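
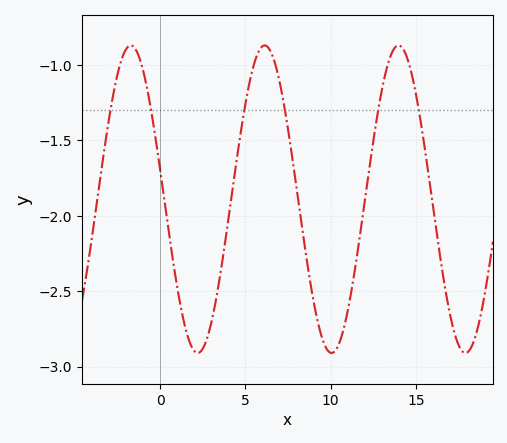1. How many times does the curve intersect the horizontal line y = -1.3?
6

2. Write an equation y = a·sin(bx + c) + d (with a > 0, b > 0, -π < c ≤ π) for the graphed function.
y = 1.02sin(0.8x + 3) - 1.89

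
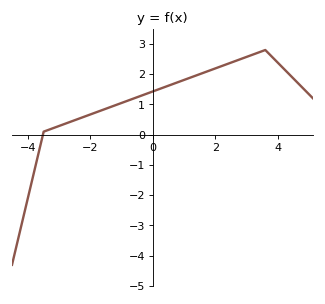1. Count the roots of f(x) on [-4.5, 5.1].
1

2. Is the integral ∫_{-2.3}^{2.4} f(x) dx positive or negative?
positive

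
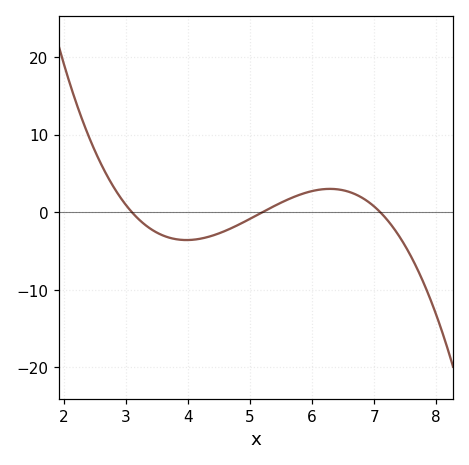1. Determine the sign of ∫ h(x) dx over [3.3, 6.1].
negative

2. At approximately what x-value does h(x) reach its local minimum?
4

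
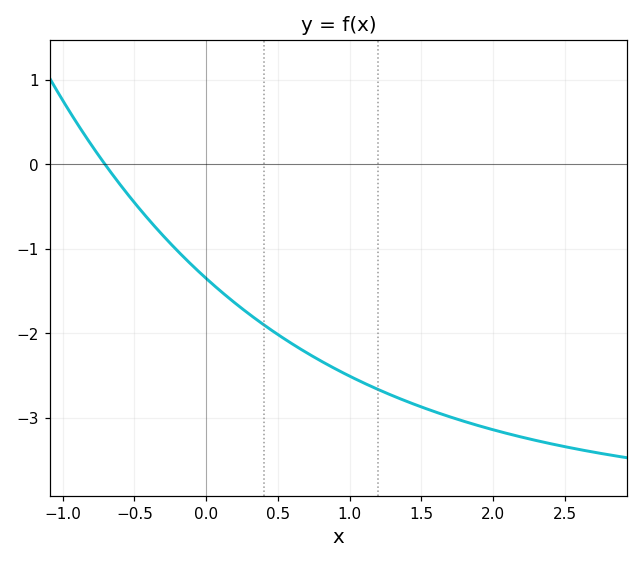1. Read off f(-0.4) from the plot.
-0.7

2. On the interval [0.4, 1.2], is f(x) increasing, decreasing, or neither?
decreasing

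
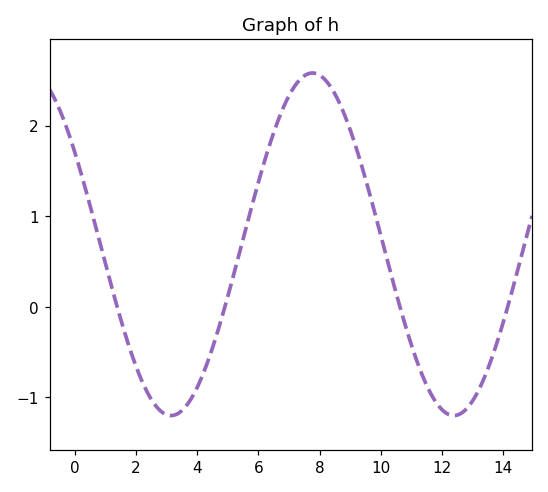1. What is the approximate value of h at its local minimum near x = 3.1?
-1.2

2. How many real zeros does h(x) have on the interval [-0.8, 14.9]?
4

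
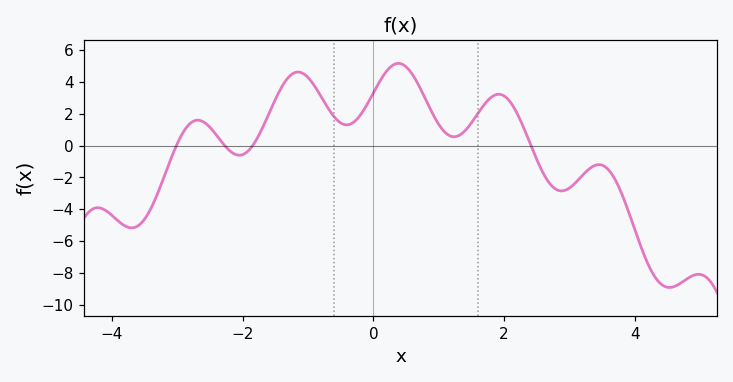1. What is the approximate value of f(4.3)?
-8.2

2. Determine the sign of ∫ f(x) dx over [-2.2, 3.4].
positive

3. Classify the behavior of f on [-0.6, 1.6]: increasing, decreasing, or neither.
neither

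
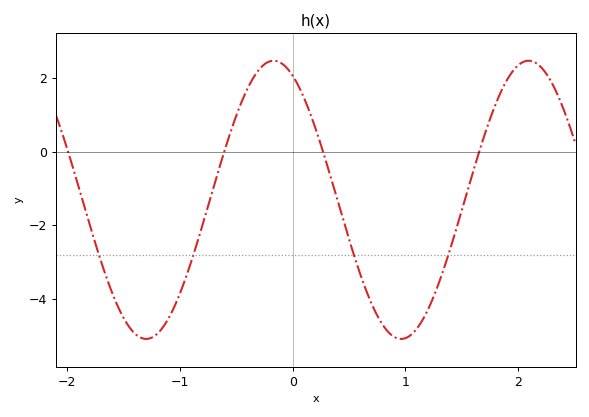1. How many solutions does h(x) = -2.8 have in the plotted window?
4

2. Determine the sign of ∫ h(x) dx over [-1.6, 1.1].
negative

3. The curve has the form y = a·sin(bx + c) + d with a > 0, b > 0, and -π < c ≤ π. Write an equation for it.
y = 3.78sin(2.78x + 2.04) - 1.31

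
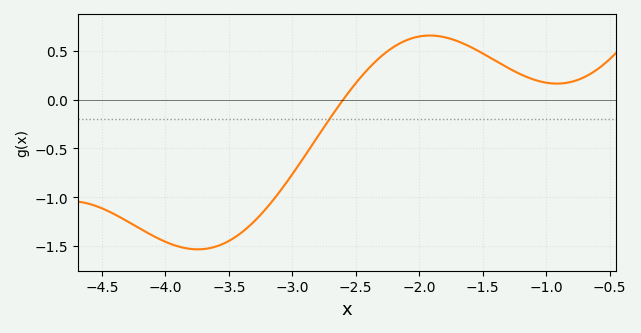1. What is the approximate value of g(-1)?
0.15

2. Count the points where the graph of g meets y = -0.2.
1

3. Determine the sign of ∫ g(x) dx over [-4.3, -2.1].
negative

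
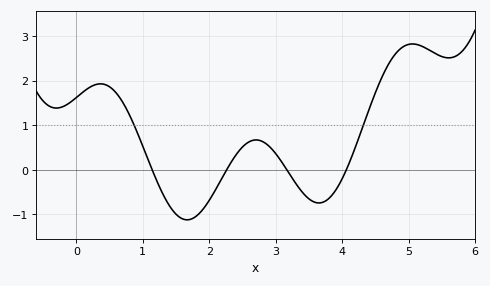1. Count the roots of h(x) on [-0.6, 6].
4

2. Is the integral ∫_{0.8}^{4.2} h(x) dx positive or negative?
negative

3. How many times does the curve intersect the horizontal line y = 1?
2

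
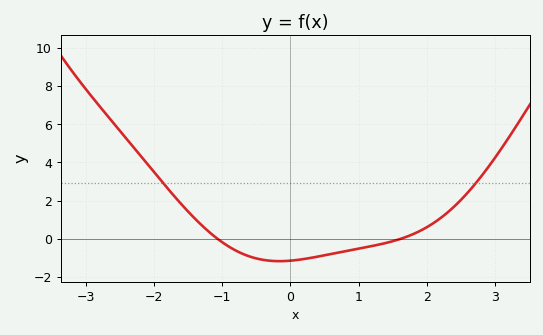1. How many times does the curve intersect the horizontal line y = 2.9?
2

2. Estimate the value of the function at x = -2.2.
4.4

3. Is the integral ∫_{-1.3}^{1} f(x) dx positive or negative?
negative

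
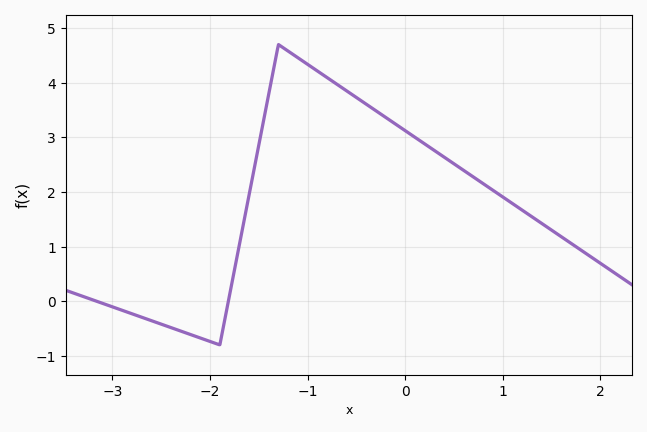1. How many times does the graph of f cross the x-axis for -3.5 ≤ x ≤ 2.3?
2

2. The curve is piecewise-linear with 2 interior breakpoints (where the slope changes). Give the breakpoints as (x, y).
(-1.9, -0.8); (-1.3, 4.7)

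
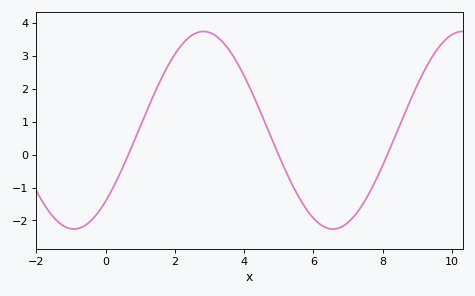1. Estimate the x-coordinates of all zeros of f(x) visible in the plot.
0.658, 4.99, 8.14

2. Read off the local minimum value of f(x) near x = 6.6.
-2.26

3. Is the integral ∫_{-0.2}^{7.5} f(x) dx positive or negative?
positive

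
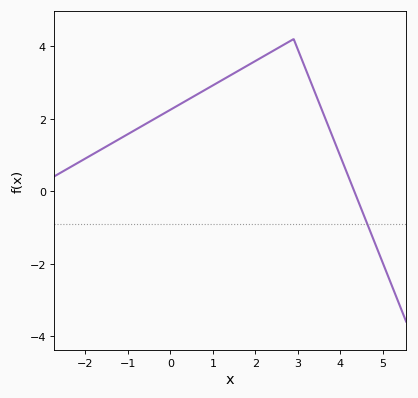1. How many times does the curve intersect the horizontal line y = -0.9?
1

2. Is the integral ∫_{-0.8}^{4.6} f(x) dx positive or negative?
positive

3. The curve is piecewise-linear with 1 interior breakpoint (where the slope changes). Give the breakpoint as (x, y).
(2.9, 4.2)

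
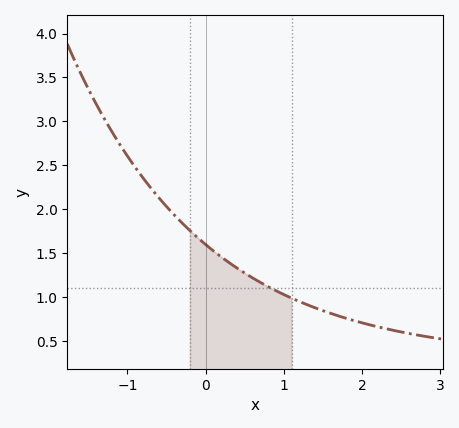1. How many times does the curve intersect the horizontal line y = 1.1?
1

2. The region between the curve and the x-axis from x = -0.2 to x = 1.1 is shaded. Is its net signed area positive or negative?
positive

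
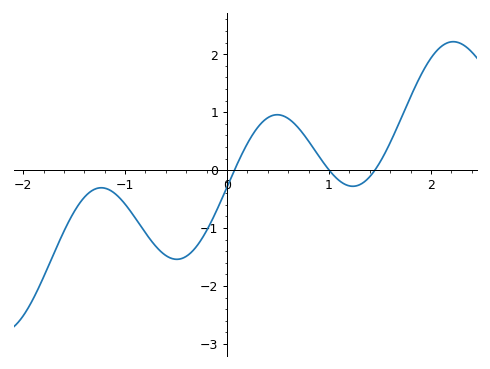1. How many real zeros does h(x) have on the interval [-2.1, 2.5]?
3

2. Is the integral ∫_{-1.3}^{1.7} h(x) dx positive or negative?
negative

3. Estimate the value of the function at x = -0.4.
-1.5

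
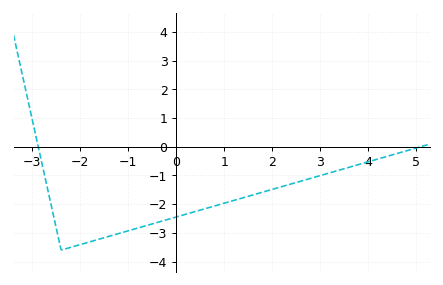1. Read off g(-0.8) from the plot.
-2.8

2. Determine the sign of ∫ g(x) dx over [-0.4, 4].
negative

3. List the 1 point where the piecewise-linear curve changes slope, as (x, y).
(-2.4, -3.6)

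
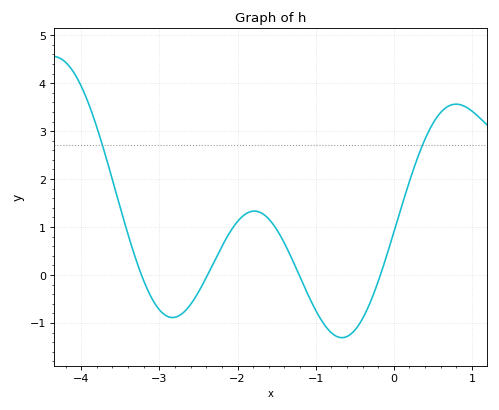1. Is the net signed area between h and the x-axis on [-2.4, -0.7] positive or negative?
positive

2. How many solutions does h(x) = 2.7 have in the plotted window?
2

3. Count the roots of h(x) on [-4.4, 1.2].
4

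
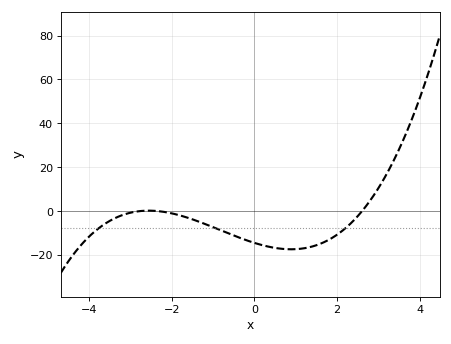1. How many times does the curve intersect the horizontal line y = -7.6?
3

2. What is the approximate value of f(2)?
-10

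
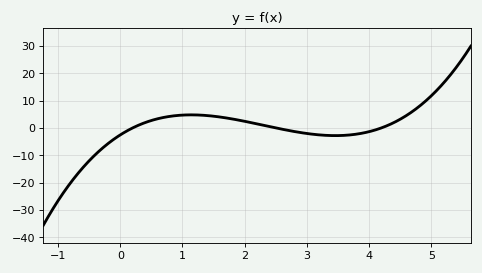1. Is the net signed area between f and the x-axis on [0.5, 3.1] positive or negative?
positive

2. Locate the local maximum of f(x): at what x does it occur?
1.14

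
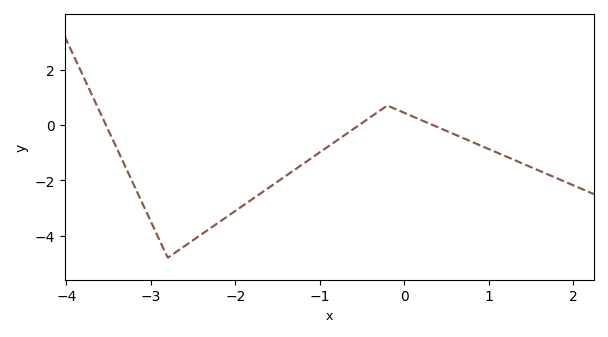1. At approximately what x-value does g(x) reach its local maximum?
-0.2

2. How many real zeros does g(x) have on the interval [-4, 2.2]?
3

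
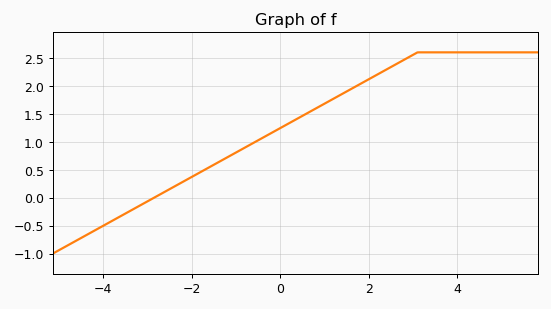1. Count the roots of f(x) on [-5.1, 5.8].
1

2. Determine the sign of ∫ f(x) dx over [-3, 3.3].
positive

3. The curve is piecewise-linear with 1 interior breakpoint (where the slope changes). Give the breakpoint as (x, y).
(3.1, 2.6)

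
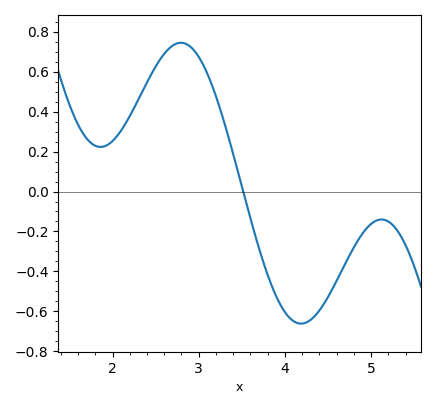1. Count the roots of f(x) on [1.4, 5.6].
1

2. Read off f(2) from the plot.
0.26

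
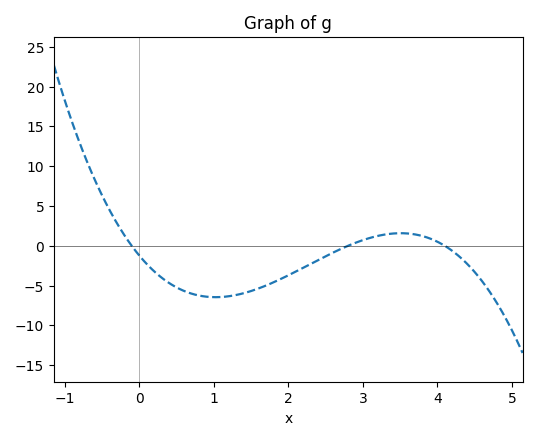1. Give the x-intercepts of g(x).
-0.1, 2.8, 4.1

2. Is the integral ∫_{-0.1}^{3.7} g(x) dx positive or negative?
negative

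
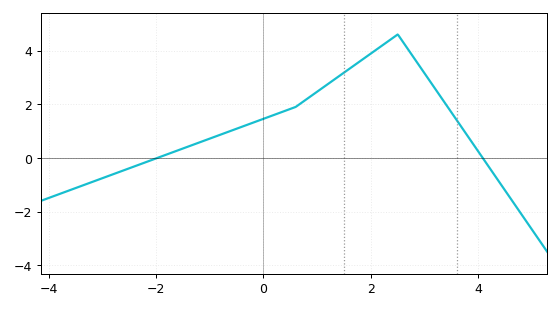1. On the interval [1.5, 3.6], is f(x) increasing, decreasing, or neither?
neither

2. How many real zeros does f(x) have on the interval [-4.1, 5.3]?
2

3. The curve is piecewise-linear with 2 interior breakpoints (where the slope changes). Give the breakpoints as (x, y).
(0.6, 1.9); (2.5, 4.6)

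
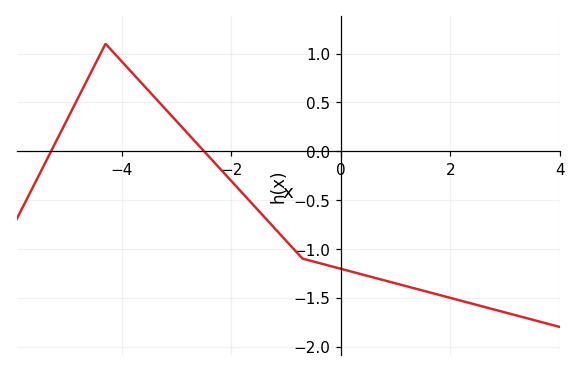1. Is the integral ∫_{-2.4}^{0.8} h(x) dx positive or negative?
negative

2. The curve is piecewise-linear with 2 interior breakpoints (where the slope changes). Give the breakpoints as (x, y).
(-4.3, 1.1); (-0.7, -1.1)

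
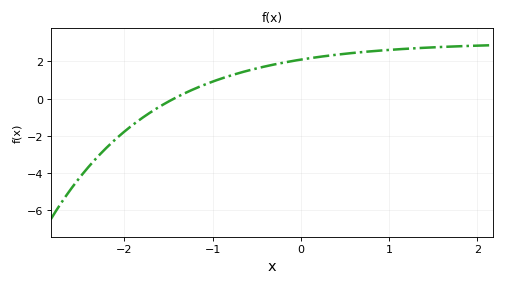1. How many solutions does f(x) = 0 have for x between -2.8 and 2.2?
1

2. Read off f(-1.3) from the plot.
0.33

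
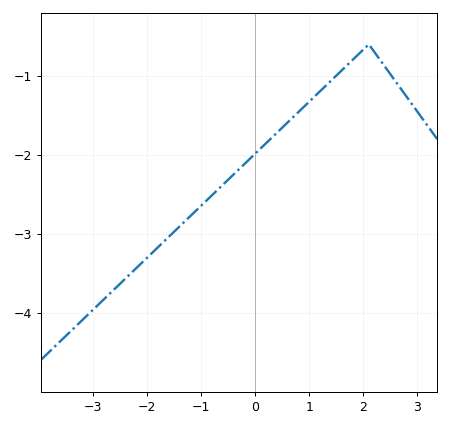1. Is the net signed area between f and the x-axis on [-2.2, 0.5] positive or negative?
negative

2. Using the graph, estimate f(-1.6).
-3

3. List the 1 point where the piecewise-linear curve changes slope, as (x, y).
(2.1, -0.6)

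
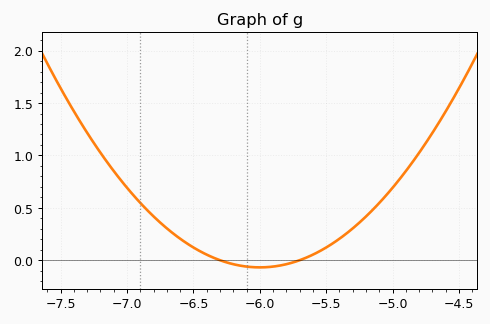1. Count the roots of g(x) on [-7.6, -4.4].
2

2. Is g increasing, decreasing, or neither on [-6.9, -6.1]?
decreasing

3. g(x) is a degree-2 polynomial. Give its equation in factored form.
y = 0.76(x + 6.3)(x + 5.7)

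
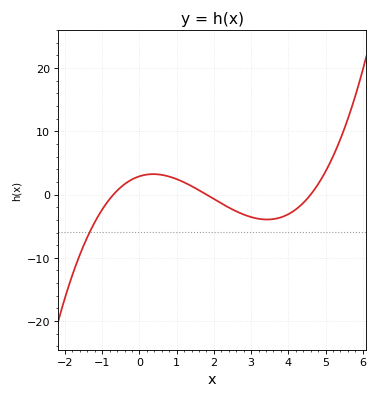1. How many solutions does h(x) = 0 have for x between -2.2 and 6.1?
3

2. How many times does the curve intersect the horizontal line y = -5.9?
1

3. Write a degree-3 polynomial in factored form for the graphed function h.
y = 0.5(x + 0.7)(x - 1.8)(x - 4.6)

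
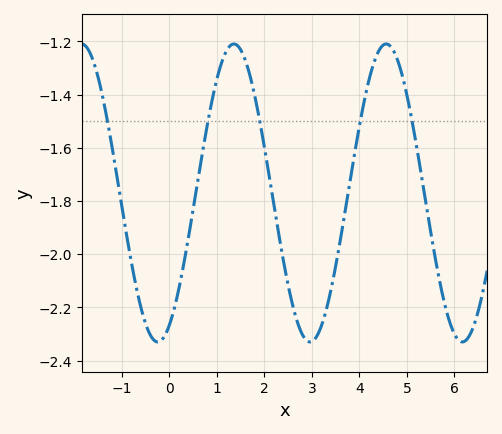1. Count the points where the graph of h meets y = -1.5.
5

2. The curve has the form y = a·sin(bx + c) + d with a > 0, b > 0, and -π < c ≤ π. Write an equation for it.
y = 0.56sin(1.96x - 1.09) - 1.77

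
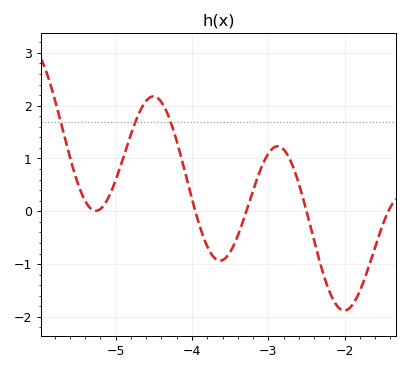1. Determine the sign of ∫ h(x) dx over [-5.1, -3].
positive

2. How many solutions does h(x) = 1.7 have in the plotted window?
3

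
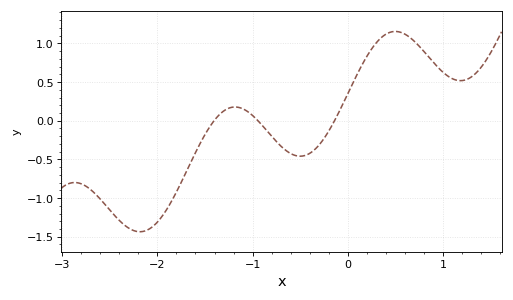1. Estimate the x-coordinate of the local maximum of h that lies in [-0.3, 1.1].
0.499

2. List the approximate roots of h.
-1.4, -0.944, -0.139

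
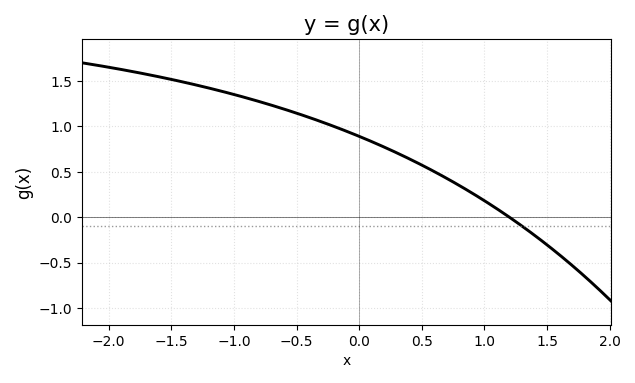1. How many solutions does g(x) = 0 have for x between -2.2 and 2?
1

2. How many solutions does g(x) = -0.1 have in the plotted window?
1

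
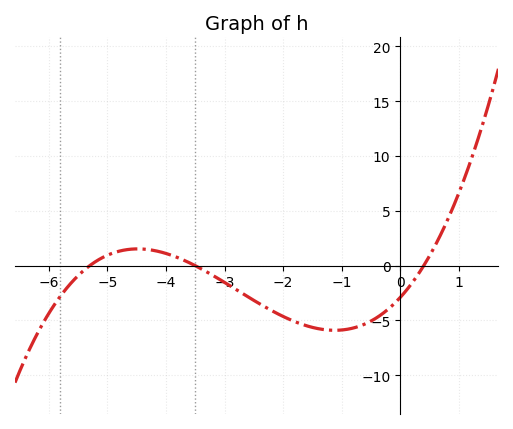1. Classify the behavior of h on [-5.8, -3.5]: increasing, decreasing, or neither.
neither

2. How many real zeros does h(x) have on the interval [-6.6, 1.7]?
3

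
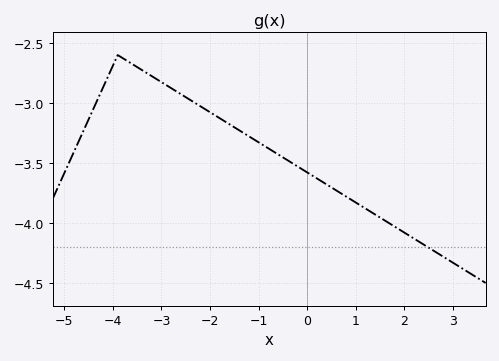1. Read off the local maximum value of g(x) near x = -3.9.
-2.6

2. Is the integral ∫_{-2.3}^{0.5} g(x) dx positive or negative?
negative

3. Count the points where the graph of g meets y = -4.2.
1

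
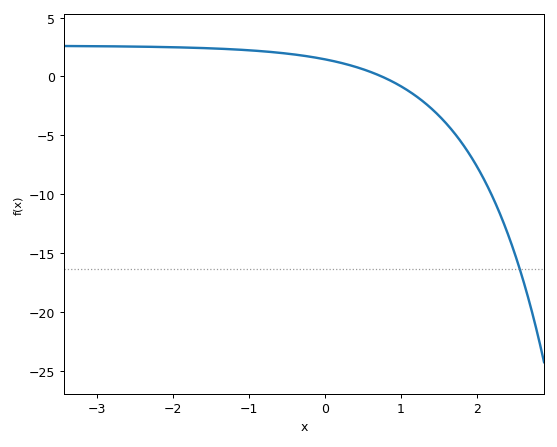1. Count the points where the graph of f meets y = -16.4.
1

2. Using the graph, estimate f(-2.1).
2.49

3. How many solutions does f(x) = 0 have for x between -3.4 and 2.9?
1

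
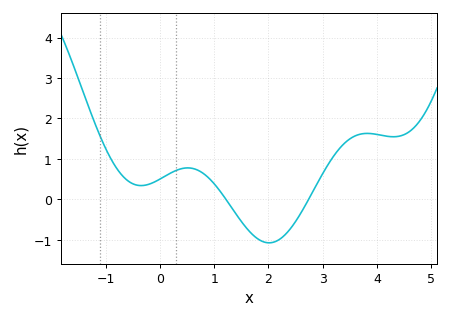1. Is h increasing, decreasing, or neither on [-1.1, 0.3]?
neither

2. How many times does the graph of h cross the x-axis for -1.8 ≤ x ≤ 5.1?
2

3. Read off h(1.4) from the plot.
-0.4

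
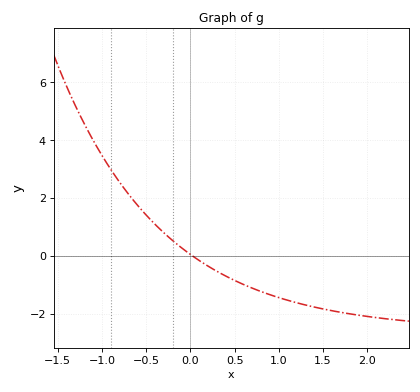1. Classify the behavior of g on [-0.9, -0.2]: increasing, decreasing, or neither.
decreasing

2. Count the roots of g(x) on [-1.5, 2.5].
1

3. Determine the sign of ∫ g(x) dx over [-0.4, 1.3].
negative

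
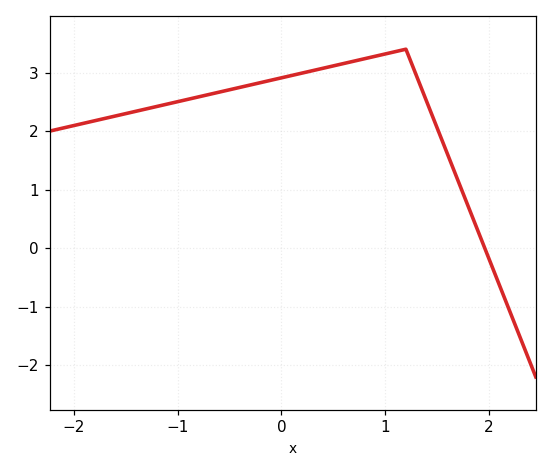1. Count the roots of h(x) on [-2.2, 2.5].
1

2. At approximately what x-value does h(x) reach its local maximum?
1.2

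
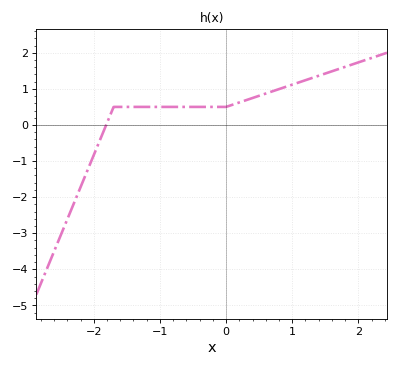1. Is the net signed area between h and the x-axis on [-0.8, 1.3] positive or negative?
positive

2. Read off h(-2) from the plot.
-0.835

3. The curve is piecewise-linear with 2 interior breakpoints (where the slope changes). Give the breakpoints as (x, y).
(-1.7, 0.5); (0, 0.5)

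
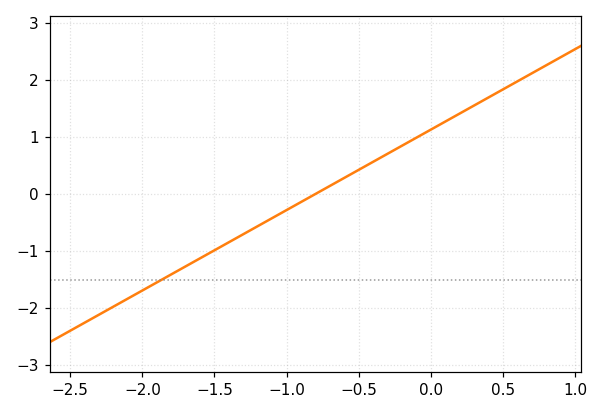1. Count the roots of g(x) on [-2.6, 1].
1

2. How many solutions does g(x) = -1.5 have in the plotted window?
1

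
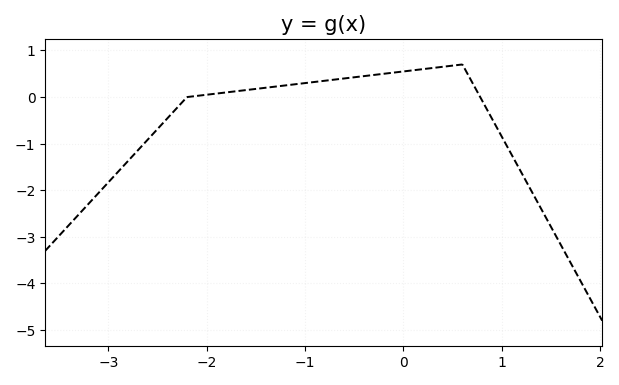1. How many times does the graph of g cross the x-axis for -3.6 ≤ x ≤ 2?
2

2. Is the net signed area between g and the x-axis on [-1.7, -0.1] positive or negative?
positive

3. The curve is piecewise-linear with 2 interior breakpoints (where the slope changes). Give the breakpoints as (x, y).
(-2.2, 0); (0.6, 0.7)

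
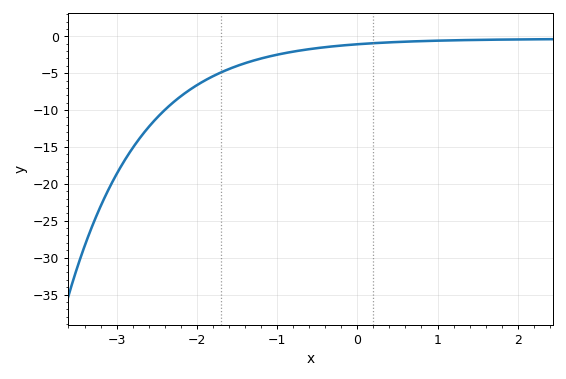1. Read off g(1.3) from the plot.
-0.524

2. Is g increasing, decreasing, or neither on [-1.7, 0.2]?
increasing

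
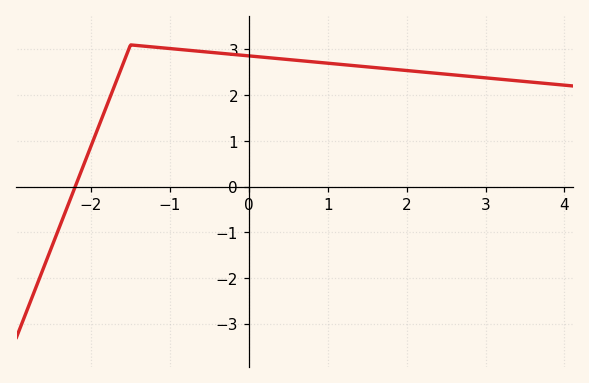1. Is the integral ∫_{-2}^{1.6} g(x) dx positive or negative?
positive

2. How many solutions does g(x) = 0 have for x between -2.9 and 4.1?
1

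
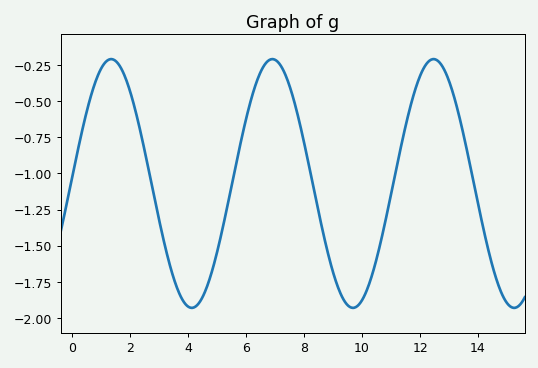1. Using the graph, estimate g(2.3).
-0.66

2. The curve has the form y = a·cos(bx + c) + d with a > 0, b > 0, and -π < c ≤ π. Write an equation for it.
y = 0.86cos(1.1x - 1.5) - 1.07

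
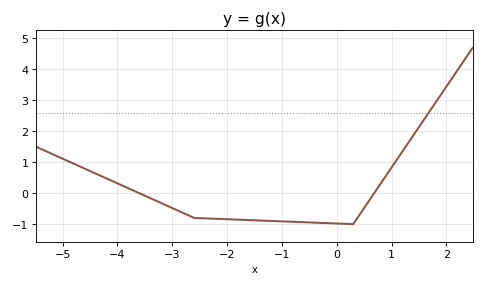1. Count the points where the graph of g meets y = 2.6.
1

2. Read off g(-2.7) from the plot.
-0.72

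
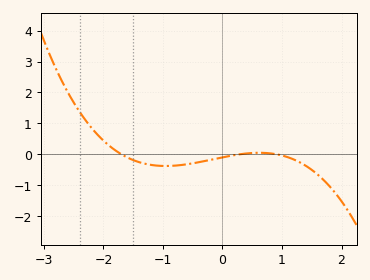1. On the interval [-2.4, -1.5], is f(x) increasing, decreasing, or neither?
decreasing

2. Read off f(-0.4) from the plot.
-0.26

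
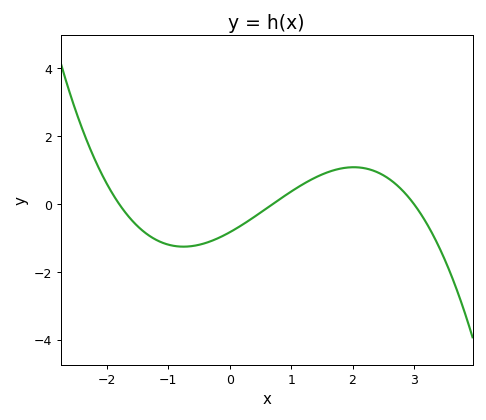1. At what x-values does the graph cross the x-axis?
-1.8, 0.7, 3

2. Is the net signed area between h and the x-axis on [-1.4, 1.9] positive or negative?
negative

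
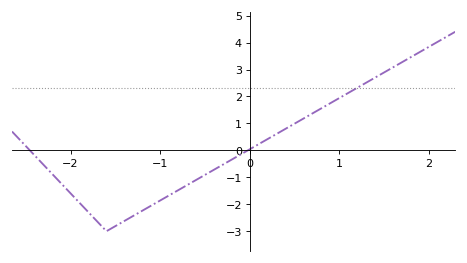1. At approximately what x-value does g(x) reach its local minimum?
-1.6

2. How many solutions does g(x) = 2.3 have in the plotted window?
1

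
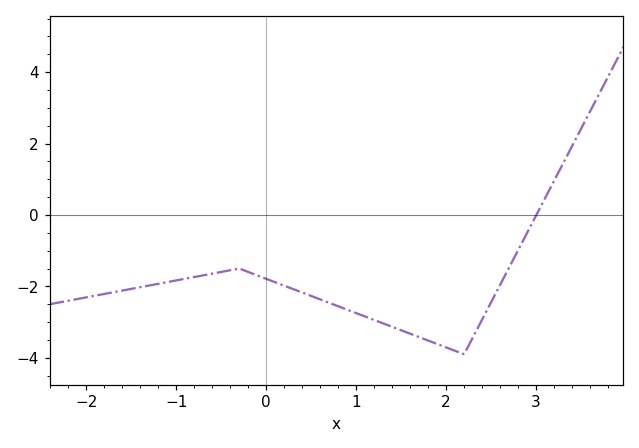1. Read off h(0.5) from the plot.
-2.27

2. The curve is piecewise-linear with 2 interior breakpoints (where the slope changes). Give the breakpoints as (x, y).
(-0.3, -1.5); (2.2, -3.9)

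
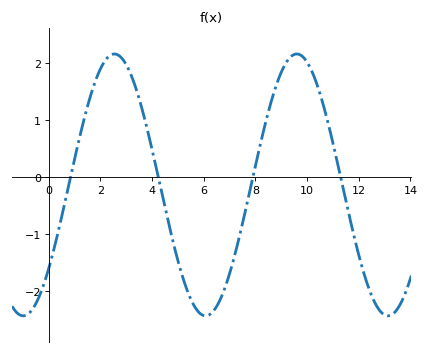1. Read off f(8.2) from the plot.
0.591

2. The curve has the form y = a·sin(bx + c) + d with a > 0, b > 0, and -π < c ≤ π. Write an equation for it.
y = 2.3sin(0.89x - 0.692) - 0.14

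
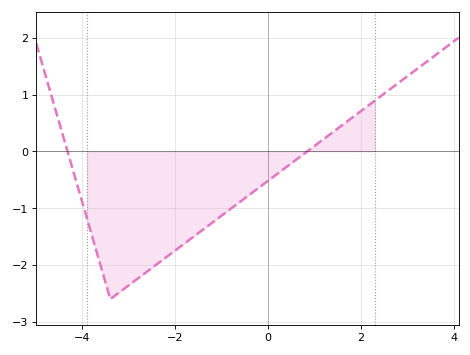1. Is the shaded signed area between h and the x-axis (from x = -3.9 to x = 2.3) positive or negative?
negative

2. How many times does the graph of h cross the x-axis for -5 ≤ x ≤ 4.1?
2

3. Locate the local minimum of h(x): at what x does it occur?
-3.4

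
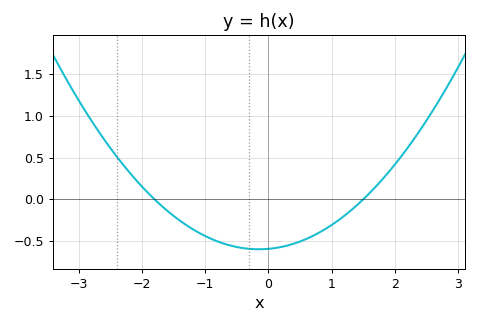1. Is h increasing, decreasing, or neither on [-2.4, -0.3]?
decreasing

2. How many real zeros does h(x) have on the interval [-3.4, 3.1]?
2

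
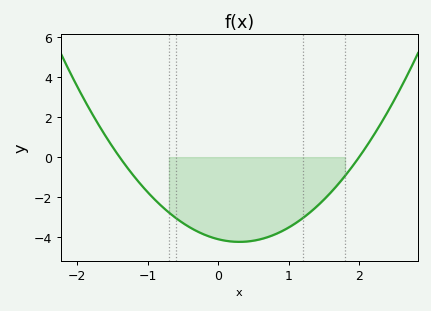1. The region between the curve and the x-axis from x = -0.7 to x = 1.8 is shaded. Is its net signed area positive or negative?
negative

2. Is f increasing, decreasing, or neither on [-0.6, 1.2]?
neither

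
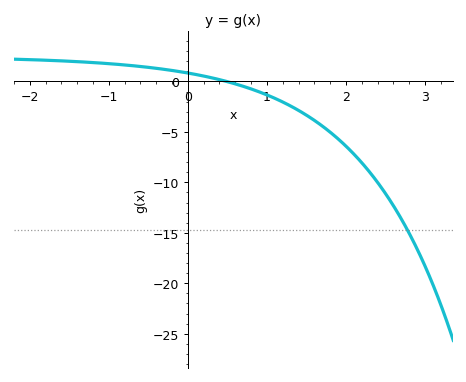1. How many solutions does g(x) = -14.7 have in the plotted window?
1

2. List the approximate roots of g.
0.5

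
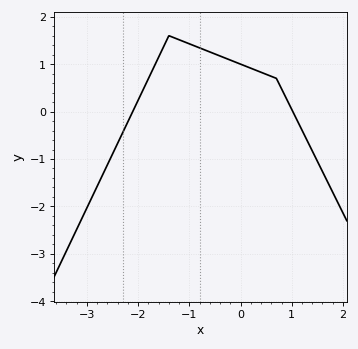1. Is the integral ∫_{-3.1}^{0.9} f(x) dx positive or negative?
positive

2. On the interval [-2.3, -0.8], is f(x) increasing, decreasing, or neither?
neither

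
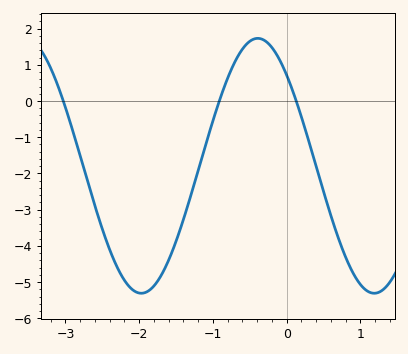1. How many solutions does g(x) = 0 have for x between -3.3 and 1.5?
3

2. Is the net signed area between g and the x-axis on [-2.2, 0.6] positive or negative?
negative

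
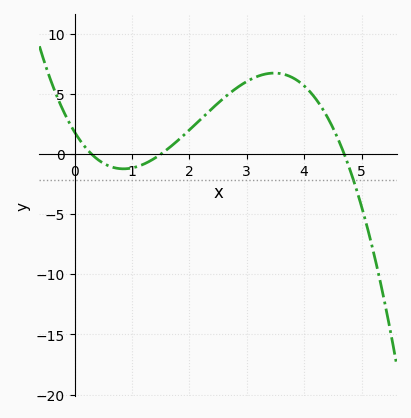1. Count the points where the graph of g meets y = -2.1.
1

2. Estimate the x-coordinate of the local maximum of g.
3.48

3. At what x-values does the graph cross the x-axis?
0.3, 1.5, 4.7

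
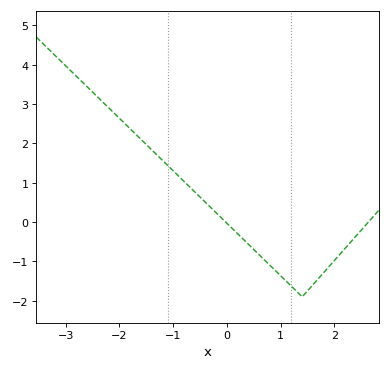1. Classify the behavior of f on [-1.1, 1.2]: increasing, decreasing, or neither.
decreasing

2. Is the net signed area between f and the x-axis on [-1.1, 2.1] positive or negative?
negative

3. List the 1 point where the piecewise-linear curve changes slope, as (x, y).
(1.4, -1.9)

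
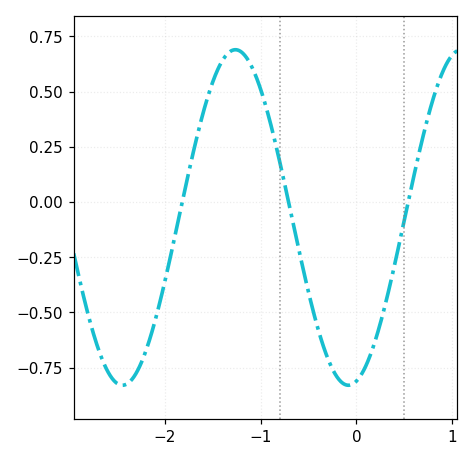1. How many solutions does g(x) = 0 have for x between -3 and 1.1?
3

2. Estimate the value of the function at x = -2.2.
-0.674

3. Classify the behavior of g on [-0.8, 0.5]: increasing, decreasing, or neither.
neither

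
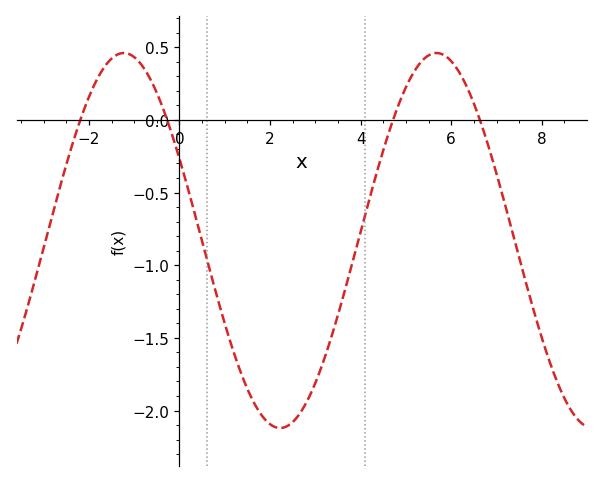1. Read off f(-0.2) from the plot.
-0.067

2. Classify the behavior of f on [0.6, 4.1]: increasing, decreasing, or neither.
neither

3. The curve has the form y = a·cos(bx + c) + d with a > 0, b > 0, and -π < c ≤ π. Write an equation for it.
y = 1.29cos(0.91x + 1.12) - 0.83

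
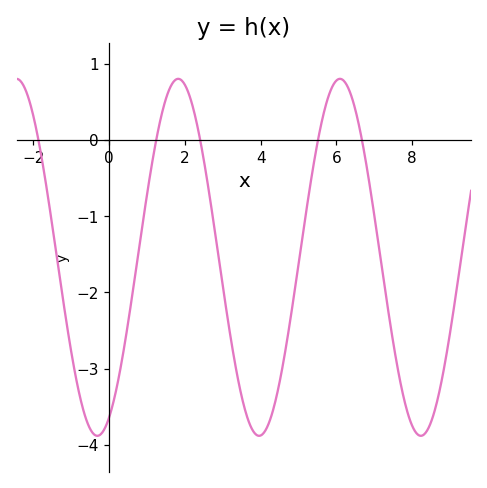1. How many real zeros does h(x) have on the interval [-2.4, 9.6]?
5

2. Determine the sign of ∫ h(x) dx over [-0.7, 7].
negative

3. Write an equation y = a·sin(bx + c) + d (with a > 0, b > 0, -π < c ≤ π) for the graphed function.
y = 2.34sin(1.47x - 1.11) - 1.54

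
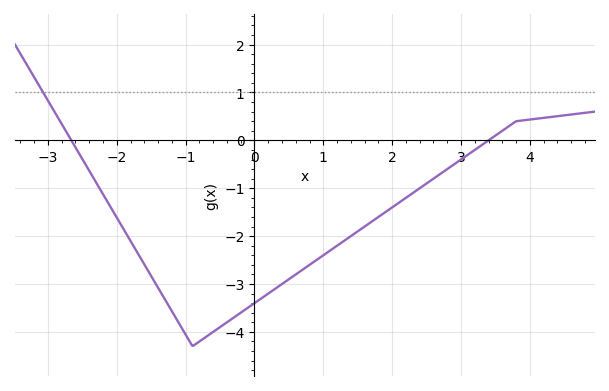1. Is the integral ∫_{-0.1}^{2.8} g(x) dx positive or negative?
negative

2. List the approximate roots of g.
-2.66, 3.4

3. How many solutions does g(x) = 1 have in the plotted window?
1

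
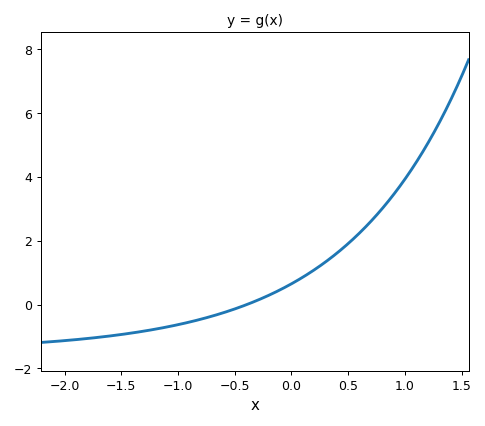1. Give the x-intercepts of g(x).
-0.4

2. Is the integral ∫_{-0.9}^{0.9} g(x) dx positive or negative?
positive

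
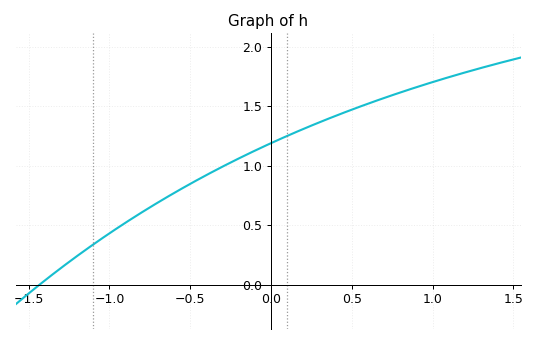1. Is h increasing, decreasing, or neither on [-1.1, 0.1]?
increasing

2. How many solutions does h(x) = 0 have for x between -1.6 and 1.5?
1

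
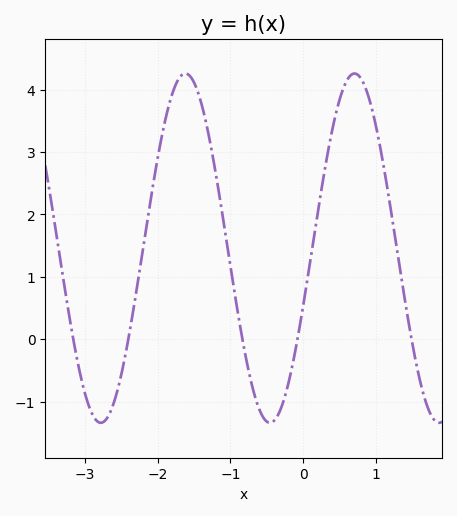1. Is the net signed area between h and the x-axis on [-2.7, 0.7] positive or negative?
positive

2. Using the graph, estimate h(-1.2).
2.6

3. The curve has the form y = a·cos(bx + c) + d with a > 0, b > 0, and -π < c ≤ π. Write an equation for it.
y = 2.8cos(2.7x - 1.9) + 1.46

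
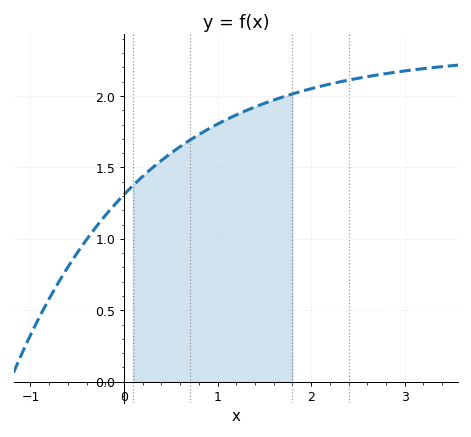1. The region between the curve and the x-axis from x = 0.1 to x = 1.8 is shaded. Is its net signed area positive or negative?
positive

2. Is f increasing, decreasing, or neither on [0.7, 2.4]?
increasing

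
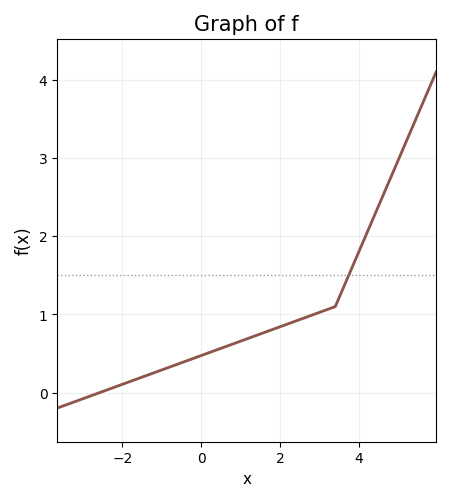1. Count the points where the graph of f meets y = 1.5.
1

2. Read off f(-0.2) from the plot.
0.436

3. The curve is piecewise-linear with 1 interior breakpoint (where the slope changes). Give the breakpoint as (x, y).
(3.4, 1.1)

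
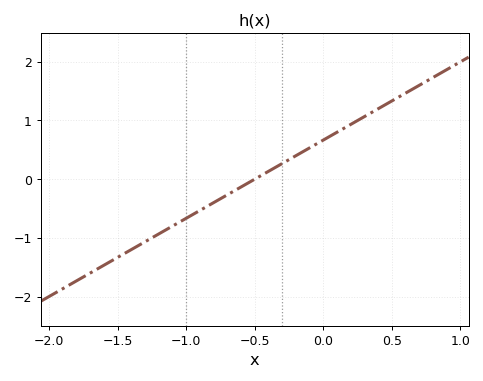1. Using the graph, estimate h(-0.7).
-0.3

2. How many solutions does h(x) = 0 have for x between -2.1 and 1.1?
1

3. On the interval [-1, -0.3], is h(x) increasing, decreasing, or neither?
increasing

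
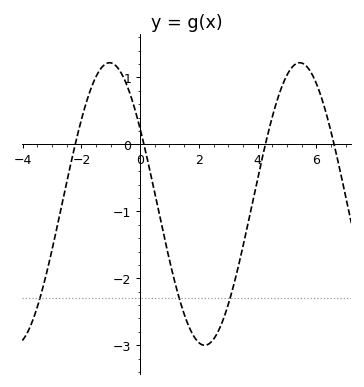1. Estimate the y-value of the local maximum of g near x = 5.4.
1.2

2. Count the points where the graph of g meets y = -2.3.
3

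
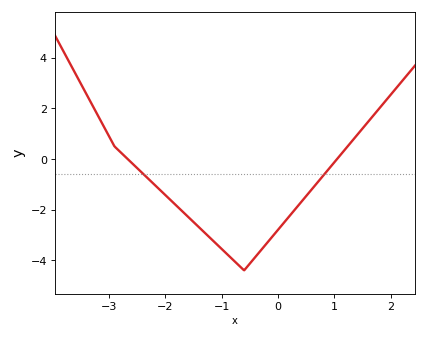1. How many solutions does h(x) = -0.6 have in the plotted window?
2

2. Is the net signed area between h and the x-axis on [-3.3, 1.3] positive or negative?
negative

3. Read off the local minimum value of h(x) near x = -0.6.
-4.4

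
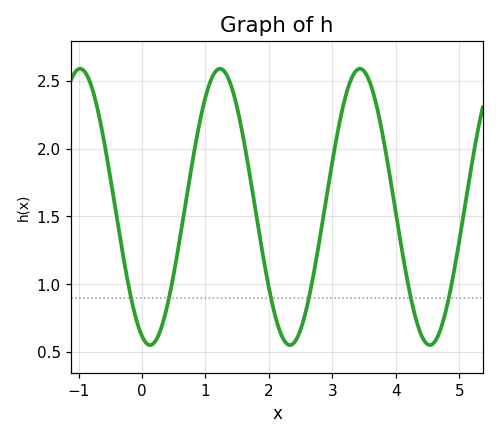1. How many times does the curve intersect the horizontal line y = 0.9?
6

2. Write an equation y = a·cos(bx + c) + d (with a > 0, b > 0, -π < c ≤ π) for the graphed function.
y = 1.02cos(2.85x + 2.78) + 1.57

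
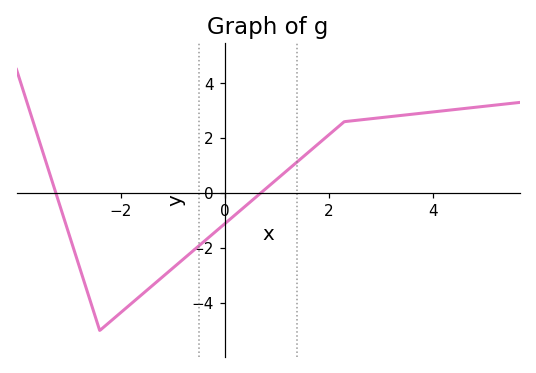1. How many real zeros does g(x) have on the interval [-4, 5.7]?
2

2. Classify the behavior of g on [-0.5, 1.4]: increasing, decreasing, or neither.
increasing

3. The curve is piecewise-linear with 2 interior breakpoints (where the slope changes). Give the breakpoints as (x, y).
(-2.4, -5); (2.3, 2.6)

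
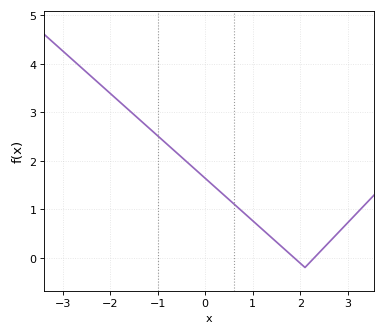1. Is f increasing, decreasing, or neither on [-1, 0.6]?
decreasing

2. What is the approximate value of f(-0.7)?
2.3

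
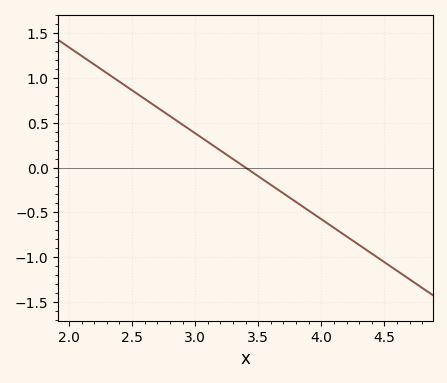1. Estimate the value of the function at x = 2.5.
0.85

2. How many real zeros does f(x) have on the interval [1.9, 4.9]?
1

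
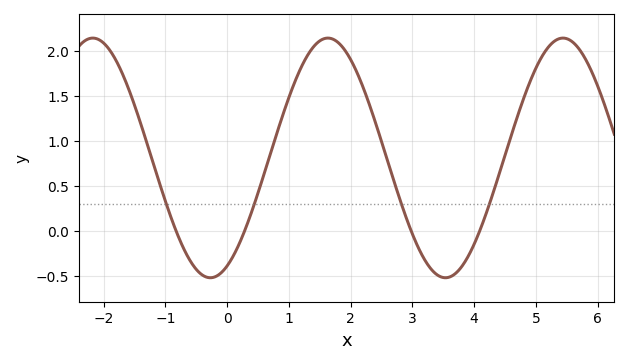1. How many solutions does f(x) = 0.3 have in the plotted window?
4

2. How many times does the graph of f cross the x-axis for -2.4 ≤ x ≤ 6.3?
4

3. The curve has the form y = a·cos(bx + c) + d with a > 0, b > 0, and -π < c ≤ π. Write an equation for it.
y = 1.33cos(1.6x - 2.7) + 0.81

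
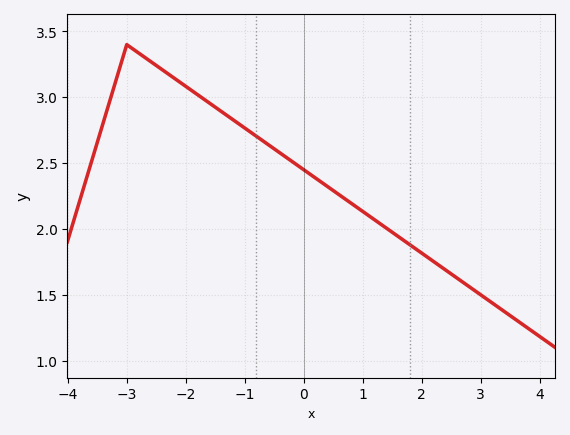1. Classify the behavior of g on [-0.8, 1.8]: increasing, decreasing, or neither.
decreasing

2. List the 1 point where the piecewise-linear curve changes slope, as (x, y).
(-3, 3.4)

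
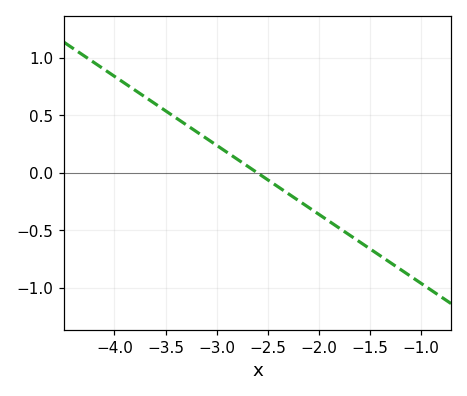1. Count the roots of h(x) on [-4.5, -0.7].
1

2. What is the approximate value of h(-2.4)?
-0.12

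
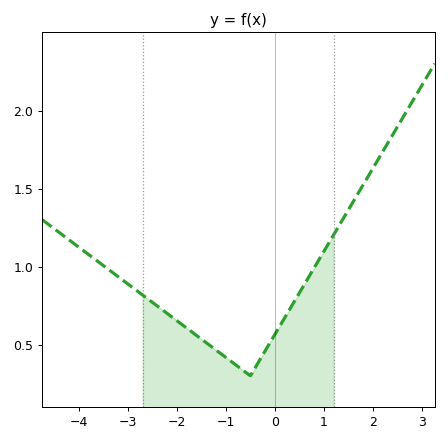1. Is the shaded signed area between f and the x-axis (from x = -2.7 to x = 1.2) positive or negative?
positive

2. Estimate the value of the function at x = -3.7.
1.05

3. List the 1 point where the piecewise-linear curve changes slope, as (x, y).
(-0.5, 0.3)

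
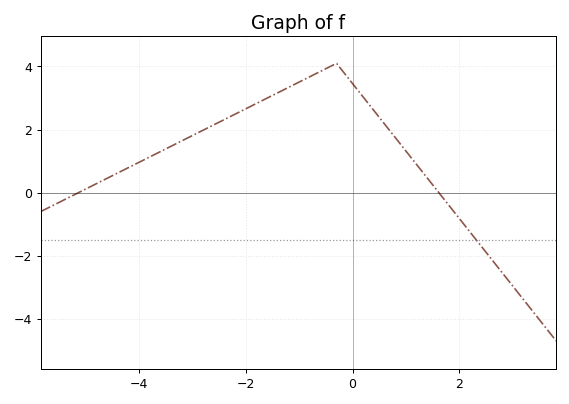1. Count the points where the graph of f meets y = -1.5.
1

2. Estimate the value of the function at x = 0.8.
1.75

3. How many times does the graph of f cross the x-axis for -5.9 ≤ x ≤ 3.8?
2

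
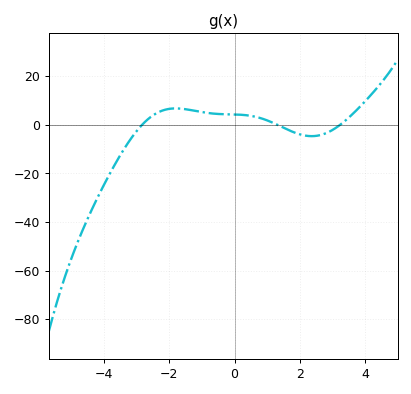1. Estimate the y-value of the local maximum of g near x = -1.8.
6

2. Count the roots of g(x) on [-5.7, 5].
3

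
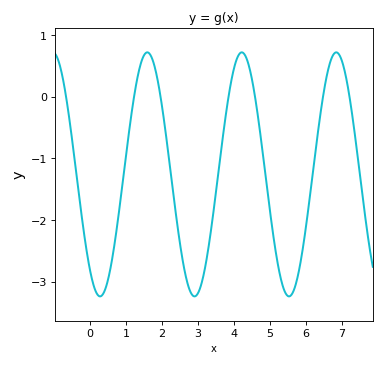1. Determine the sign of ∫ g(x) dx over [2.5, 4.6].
negative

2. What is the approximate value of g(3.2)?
-2.8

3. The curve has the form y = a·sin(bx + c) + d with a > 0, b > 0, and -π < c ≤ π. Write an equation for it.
y = 1.98sin(2.4x - 2.2) - 1.26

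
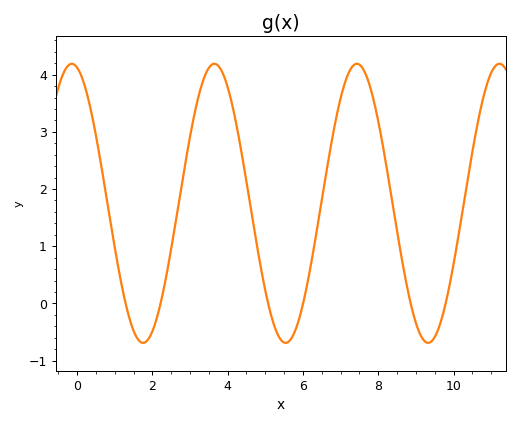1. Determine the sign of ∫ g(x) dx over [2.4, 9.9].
positive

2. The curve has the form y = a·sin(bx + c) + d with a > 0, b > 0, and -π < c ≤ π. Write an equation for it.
y = 2.44sin(1.7x + 1.8) + 1.75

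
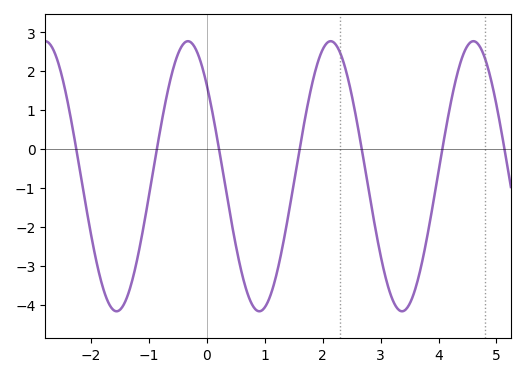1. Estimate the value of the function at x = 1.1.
-3.75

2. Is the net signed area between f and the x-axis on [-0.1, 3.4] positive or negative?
negative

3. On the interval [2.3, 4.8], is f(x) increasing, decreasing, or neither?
neither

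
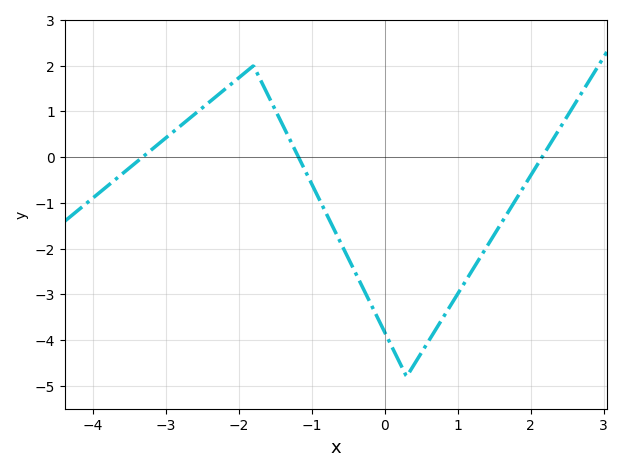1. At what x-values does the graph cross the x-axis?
-3.32, -1.18, 2.16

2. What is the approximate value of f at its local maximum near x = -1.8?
2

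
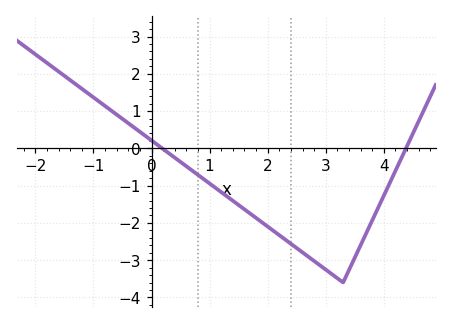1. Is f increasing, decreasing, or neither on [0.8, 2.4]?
decreasing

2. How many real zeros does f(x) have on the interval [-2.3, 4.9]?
2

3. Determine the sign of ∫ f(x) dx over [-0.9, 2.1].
negative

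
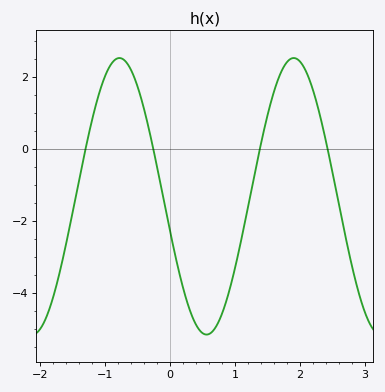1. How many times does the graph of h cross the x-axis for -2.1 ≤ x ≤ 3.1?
4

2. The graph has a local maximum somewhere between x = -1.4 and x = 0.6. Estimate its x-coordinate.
-0.8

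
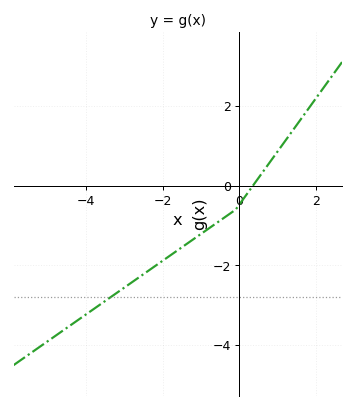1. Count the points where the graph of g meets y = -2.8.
1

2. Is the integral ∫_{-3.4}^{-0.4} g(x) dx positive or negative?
negative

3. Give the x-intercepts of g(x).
0.4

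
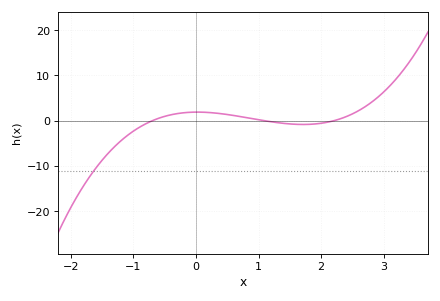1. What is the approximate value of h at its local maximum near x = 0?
1.92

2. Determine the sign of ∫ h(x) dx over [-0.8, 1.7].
positive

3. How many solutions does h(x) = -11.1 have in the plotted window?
1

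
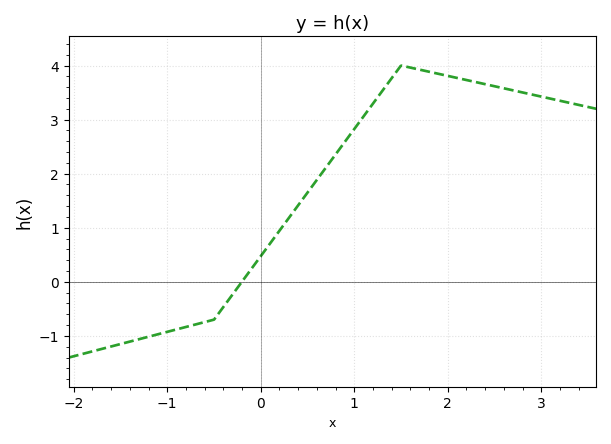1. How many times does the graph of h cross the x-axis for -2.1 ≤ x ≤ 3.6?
1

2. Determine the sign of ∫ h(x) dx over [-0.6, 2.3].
positive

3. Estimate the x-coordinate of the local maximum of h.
1.5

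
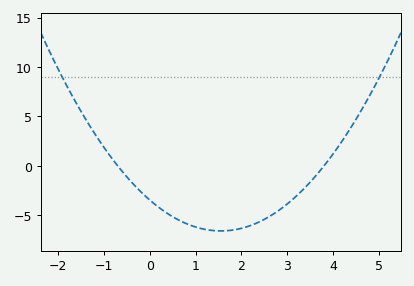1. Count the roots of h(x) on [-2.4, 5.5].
2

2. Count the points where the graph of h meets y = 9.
2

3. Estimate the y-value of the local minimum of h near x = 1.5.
-6.5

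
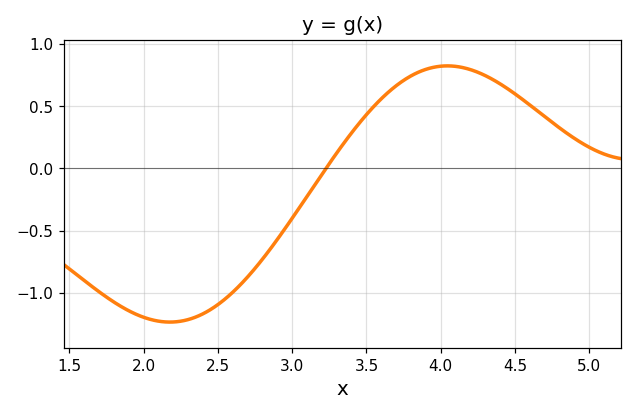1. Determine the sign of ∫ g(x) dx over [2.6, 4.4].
positive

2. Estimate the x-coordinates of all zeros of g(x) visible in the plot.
3.25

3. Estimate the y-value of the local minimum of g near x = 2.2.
-1.25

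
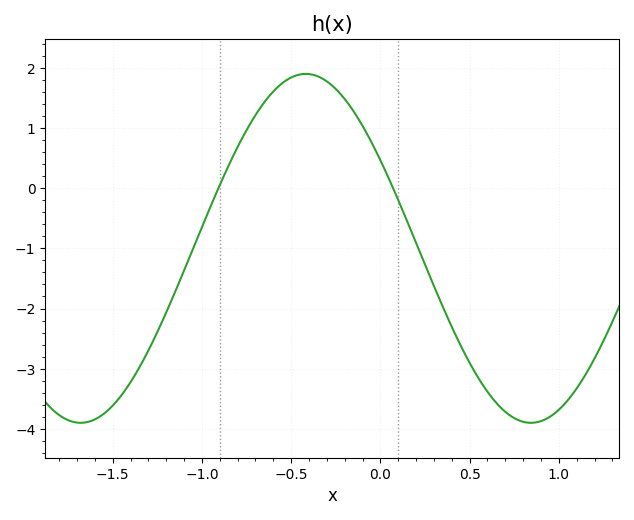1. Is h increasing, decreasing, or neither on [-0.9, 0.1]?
neither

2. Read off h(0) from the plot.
0.5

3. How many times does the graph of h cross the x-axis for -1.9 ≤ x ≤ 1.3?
2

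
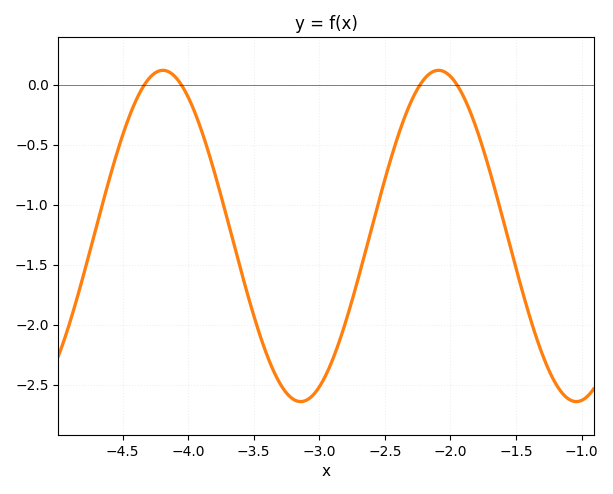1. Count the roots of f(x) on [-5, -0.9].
4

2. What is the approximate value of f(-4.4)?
-0.15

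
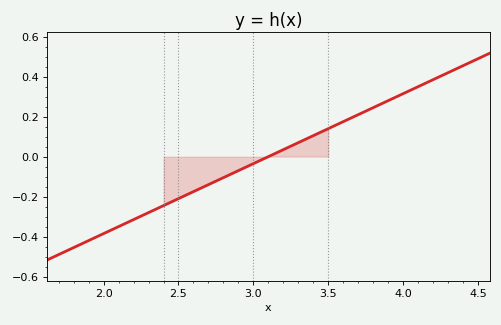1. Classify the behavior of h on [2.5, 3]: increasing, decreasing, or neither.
increasing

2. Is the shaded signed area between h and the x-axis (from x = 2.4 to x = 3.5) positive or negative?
negative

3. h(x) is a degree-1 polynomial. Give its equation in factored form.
y = 0.35(x - 3.1)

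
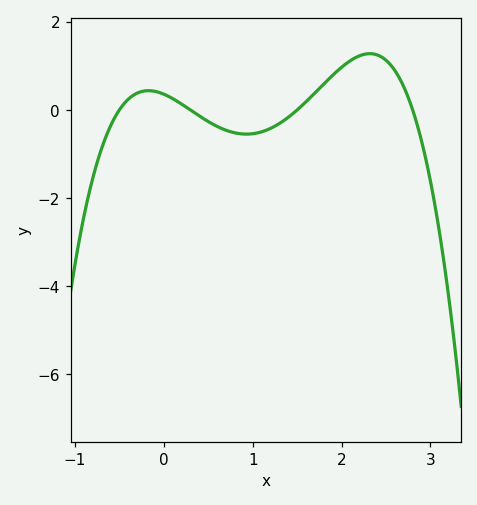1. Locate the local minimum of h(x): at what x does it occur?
0.9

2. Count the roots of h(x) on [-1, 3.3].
4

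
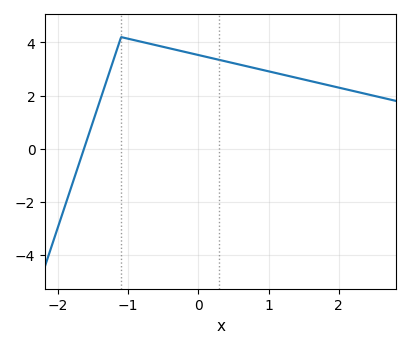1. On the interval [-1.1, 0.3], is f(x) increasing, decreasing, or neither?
decreasing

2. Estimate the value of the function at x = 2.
2.3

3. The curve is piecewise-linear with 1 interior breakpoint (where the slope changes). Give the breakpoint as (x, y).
(-1.1, 4.2)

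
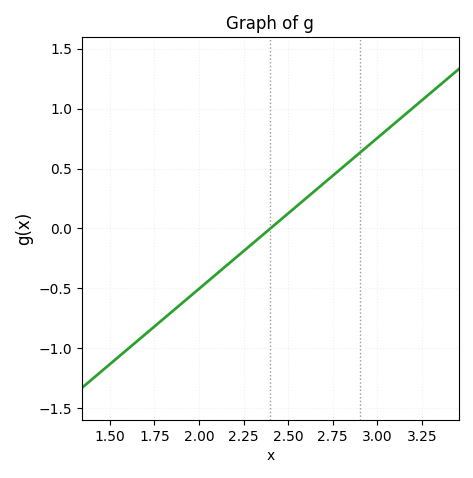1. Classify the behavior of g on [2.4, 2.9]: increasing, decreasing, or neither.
increasing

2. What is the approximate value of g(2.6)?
0.252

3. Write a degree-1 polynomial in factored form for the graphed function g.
y = 1.26(x - 2.4)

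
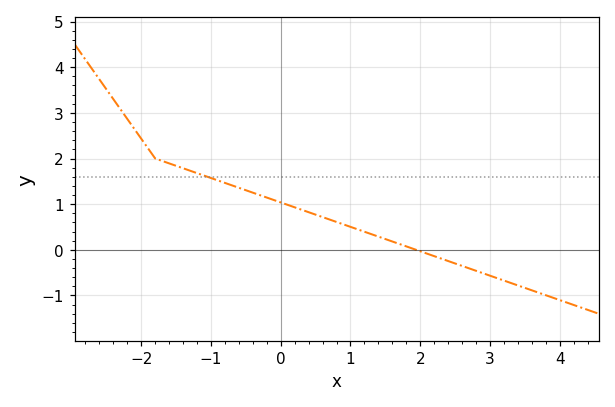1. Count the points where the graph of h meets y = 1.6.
1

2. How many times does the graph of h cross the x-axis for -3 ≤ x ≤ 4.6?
1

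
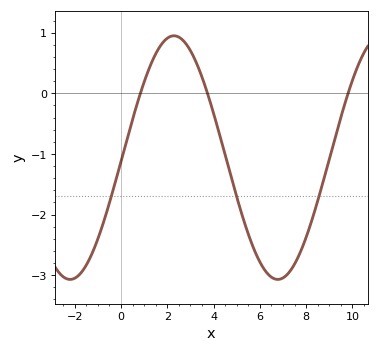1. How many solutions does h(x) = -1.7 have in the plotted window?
3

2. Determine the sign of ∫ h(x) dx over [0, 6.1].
negative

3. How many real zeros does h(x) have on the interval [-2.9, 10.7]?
3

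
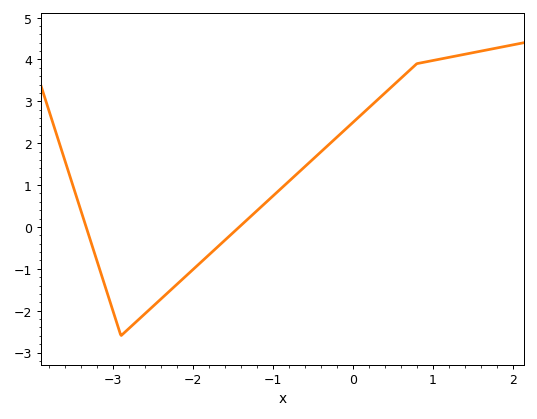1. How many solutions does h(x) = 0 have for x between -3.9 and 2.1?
2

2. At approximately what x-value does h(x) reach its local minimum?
-2.9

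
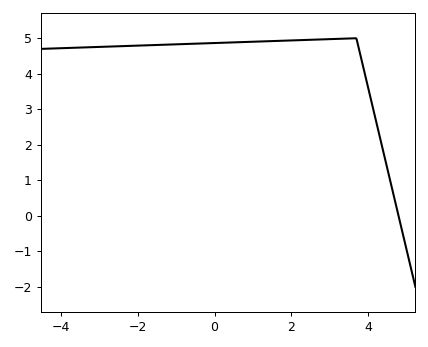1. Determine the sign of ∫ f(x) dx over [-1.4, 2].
positive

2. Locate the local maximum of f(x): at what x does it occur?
3.7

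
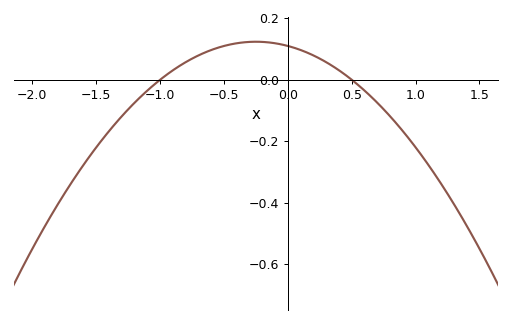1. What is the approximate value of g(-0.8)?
0.057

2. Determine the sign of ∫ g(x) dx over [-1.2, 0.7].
positive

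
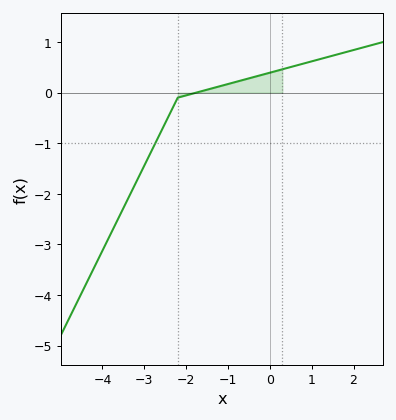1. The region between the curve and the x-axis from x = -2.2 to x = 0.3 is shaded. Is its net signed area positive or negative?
positive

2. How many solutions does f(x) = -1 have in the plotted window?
1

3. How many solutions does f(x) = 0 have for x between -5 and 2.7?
1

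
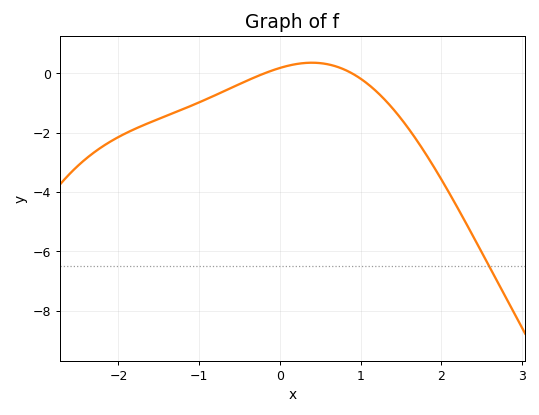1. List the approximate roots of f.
-0.192, 0.894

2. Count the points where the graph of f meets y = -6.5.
1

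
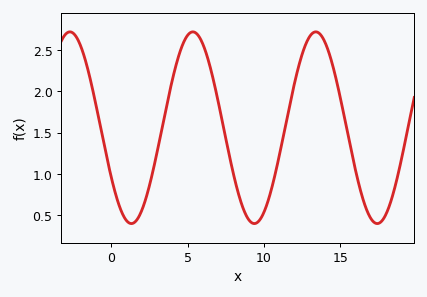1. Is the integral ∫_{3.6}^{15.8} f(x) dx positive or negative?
positive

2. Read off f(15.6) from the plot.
1.38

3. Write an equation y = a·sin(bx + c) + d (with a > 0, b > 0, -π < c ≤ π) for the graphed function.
y = 1.16sin(0.78x - 2.59) + 1.56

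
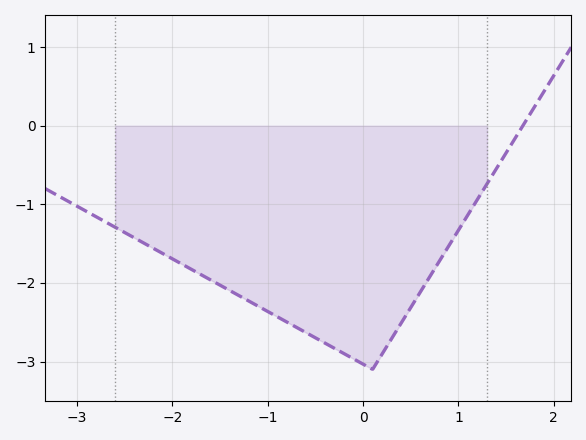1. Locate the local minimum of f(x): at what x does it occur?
0.098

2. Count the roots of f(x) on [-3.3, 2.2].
1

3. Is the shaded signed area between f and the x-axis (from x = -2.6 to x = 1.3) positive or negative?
negative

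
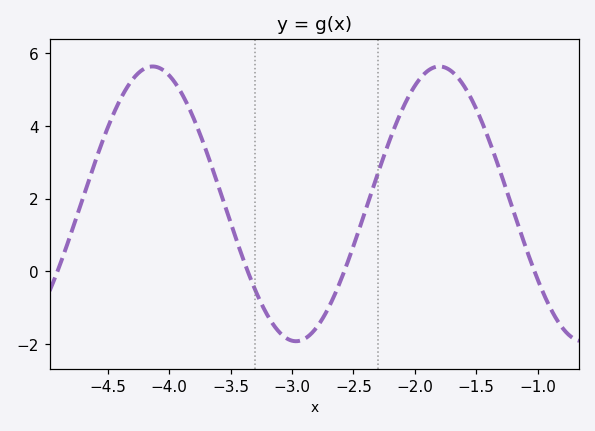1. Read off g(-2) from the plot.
5.11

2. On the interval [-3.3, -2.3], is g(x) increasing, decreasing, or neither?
neither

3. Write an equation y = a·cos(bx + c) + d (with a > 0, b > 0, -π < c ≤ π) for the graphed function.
y = 3.78cos(2.69x - 1.44) + 1.86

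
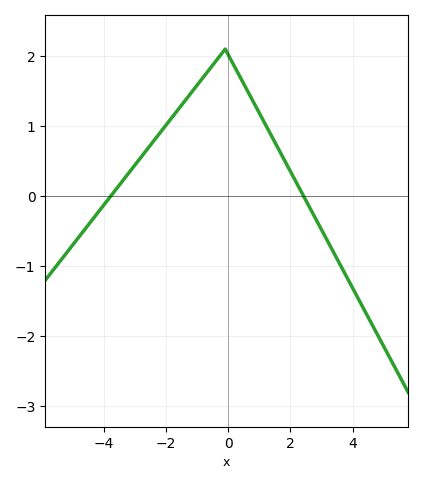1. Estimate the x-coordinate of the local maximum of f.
-0.2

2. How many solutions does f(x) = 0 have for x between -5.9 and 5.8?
2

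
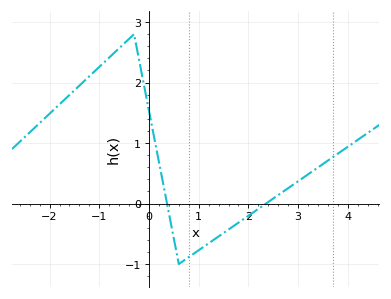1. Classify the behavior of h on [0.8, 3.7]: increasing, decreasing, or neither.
increasing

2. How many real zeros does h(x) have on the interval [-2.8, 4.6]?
2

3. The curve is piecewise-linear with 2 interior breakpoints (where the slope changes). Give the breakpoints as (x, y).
(-0.3, 2.8); (0.6, -1)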